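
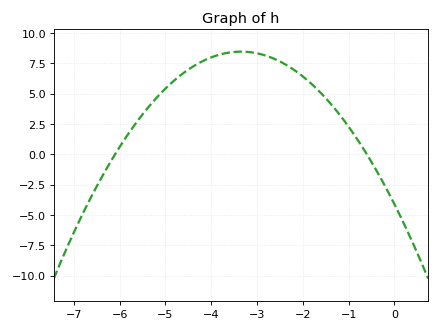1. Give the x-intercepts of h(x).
-6, -0.6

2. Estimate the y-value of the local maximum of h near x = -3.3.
8.5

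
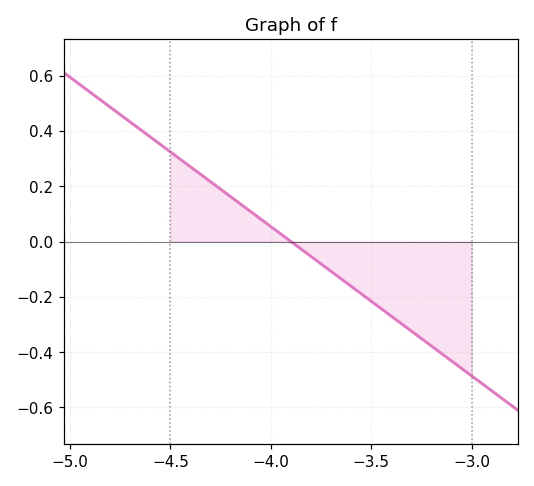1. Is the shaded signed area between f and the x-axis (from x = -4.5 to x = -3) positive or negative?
negative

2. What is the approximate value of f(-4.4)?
0.28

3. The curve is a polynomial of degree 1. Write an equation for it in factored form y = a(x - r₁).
y = -0.54(x + 3.9)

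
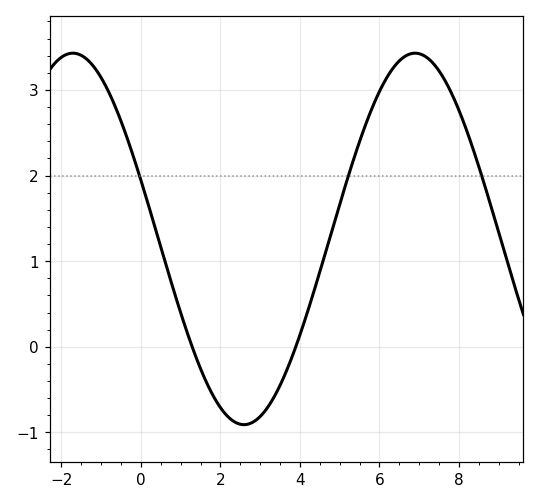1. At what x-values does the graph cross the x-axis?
1.29, 3.89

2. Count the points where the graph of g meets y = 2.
3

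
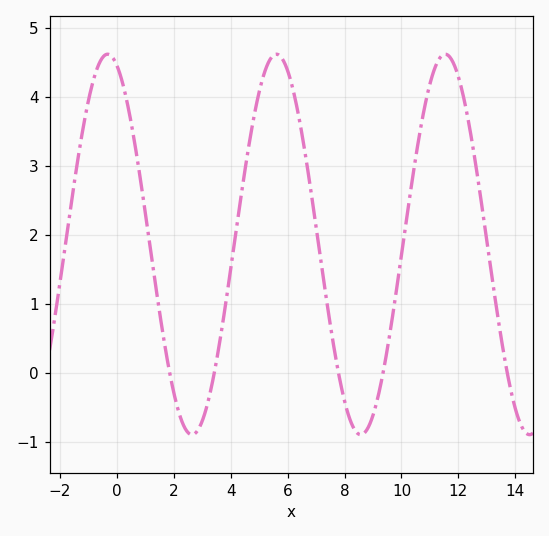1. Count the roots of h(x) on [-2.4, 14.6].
5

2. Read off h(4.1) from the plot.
1.79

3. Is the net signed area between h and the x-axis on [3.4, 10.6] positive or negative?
positive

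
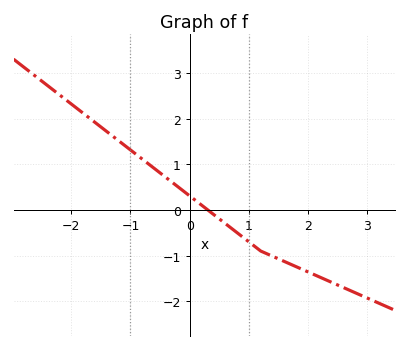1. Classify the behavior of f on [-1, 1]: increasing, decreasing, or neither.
decreasing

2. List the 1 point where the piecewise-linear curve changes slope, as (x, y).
(1.2, -0.9)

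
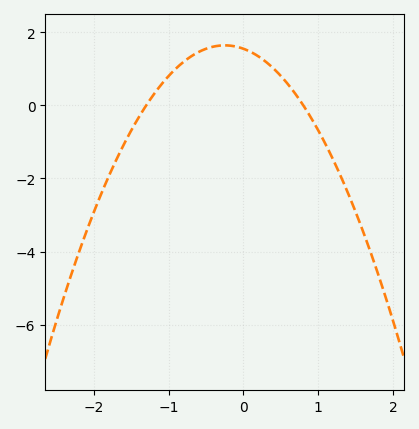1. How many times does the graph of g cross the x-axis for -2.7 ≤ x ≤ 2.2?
2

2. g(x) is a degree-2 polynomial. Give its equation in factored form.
y = -1.49(x + 1.3)(x - 0.8)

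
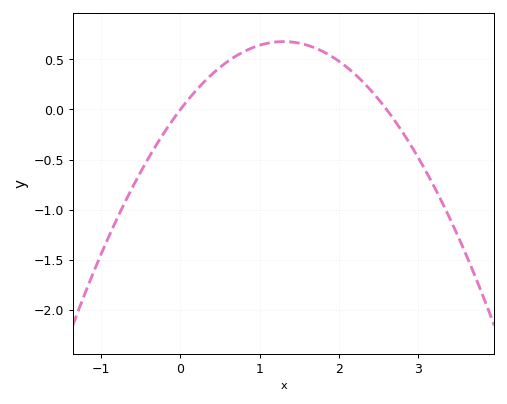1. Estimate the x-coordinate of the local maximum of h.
1.3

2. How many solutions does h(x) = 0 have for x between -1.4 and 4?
2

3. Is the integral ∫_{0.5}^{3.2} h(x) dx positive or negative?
positive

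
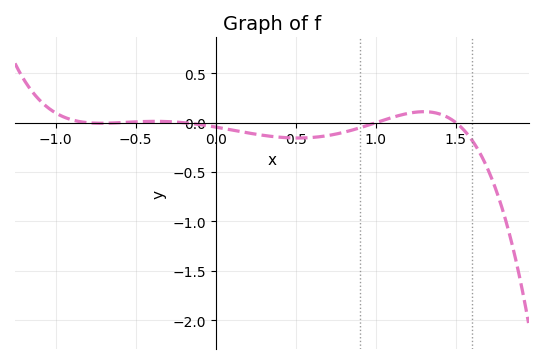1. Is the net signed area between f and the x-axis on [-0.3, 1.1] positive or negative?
negative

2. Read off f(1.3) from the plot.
0.1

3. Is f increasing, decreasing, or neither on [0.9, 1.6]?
neither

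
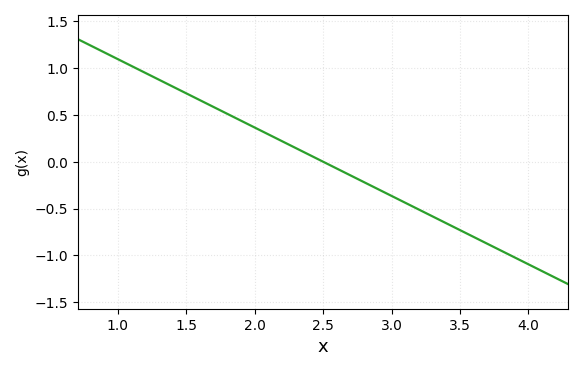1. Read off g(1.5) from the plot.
0.75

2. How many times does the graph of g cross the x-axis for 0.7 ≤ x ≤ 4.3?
1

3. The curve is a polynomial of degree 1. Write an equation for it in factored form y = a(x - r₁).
y = -0.73(x - 2.5)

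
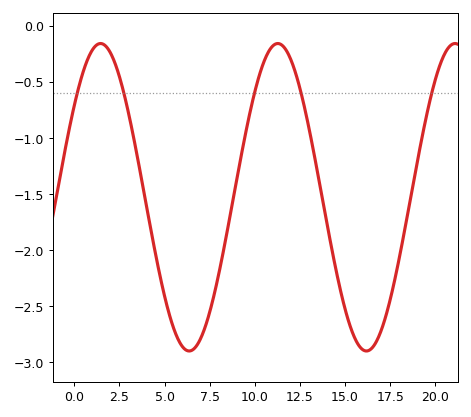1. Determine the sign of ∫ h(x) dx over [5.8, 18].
negative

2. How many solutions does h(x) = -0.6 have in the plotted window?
5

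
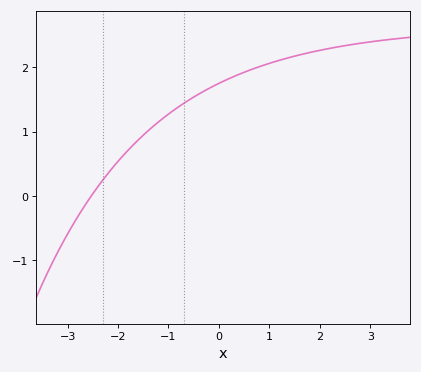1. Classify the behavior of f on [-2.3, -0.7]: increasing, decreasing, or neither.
increasing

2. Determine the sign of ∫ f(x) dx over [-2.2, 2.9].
positive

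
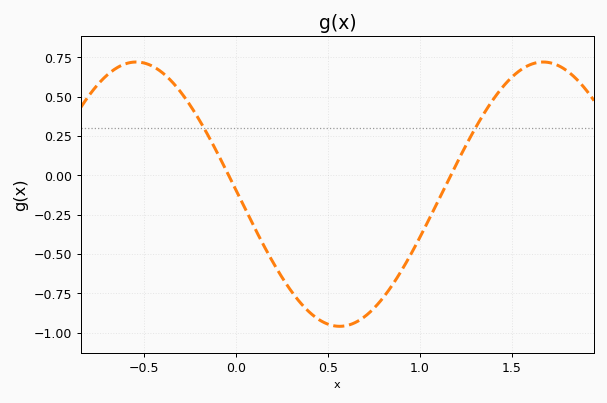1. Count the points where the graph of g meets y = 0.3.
2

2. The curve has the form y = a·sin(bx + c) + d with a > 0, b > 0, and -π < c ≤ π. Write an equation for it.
y = 0.84sin(2.84x + 3.11) - 0.12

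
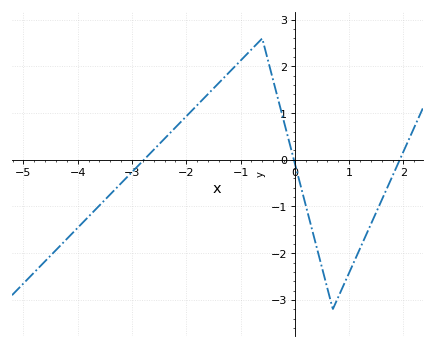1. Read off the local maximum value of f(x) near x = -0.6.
2.6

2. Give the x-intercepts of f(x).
-2.78, -0.017, 1.93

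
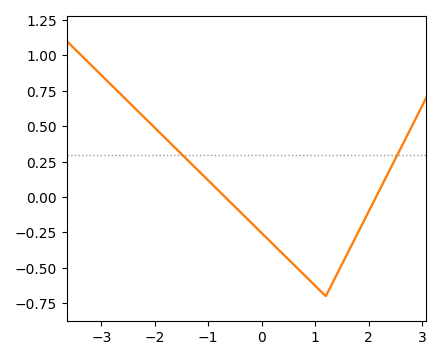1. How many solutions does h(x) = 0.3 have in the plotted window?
2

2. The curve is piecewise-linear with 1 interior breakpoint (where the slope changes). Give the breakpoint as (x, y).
(1.2, -0.7)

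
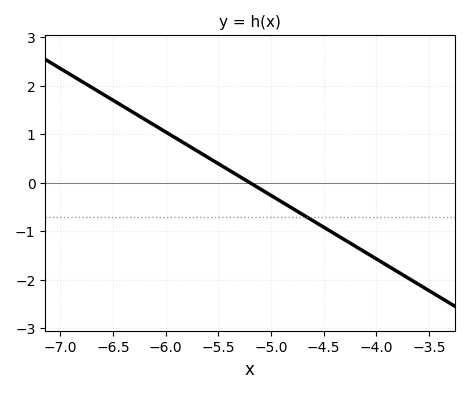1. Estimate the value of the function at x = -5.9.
0.917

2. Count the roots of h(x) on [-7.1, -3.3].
1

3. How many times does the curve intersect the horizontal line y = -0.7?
1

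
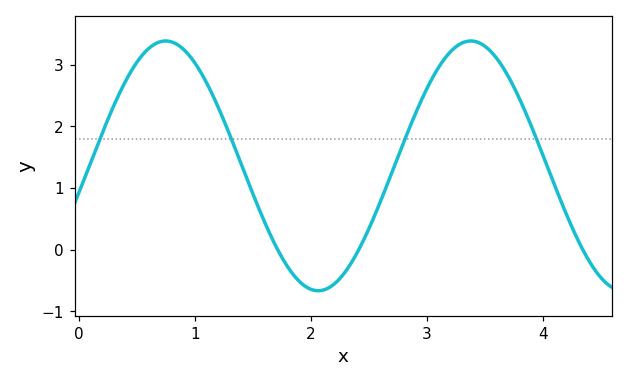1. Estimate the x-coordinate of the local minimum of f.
2.06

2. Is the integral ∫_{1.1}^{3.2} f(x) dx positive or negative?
positive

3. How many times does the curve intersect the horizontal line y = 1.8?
4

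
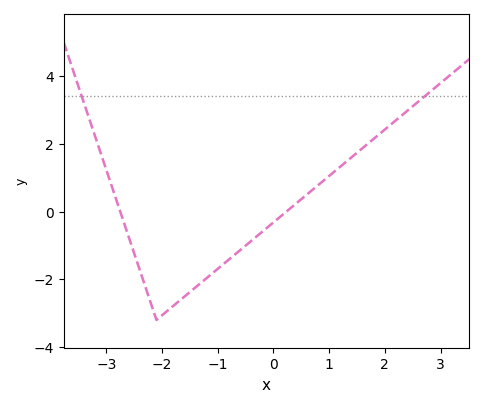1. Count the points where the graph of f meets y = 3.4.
2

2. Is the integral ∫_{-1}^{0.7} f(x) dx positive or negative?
negative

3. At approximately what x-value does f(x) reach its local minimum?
-2.1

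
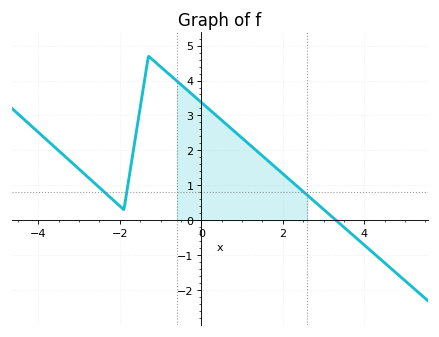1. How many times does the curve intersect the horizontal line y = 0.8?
3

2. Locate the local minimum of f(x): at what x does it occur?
-1.9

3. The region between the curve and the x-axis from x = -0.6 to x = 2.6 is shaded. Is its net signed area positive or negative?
positive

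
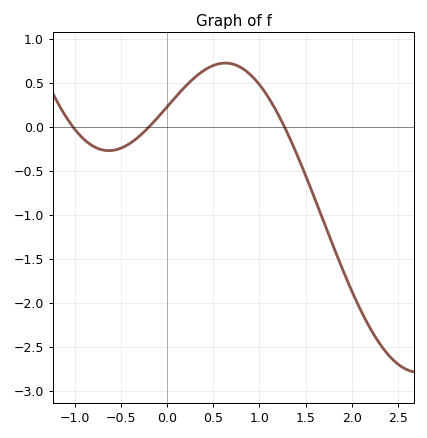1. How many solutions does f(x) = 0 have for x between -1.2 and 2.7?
3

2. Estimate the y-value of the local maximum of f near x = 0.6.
0.7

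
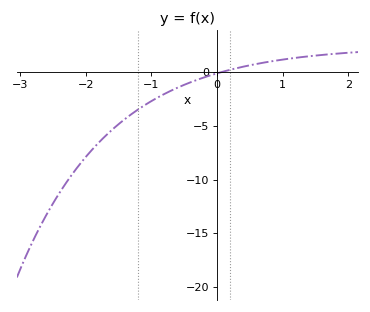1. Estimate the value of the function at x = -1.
-2.71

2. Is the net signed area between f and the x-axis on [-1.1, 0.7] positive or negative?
negative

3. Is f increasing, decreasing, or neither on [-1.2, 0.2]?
increasing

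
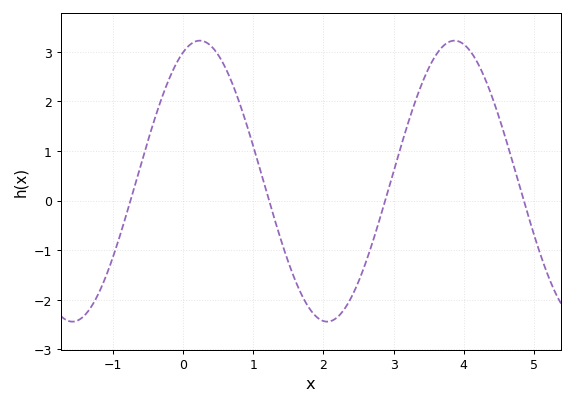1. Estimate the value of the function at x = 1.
1.09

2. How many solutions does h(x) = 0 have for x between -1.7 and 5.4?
4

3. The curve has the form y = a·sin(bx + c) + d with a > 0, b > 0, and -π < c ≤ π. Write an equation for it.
y = 2.83sin(1.73x + 1.16) + 0.39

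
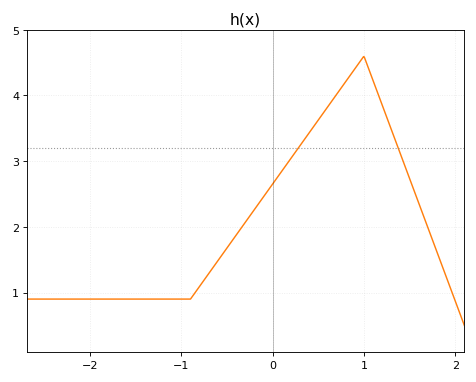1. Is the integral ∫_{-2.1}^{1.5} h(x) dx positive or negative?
positive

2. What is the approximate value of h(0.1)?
2.85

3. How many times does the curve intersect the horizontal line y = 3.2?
2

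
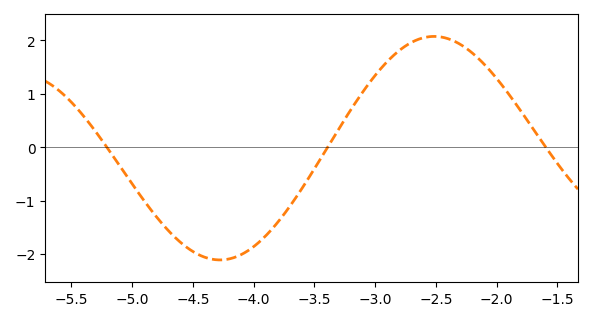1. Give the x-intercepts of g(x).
-5.21, -3.39, -1.6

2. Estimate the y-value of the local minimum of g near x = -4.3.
-2.11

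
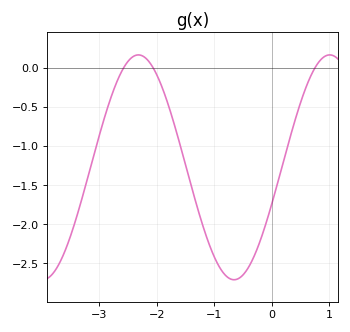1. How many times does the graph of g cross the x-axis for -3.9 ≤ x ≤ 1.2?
3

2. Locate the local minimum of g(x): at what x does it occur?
-0.7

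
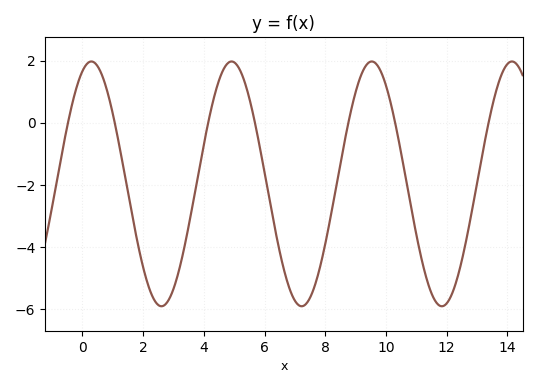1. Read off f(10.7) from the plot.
-2.03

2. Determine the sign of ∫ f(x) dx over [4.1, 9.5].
negative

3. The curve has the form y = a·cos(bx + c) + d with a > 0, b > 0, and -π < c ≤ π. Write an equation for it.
y = 3.94cos(1.36x - 0.4) - 1.97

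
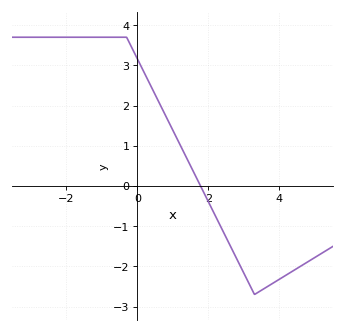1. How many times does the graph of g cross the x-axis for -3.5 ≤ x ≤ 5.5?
1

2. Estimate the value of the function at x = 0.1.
3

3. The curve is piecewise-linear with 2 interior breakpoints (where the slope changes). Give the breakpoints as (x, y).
(-0.3, 3.7); (3.3, -2.7)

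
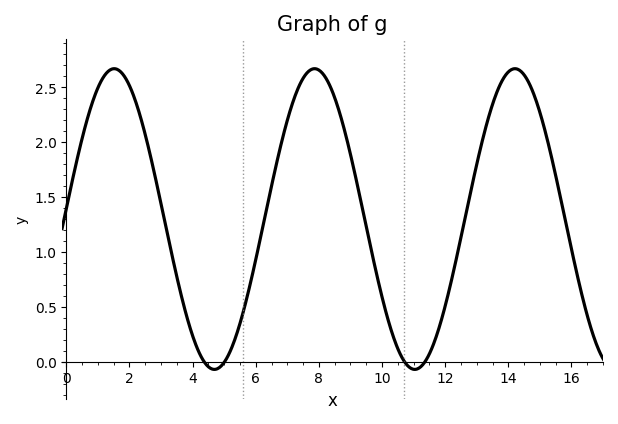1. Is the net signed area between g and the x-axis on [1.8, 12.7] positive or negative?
positive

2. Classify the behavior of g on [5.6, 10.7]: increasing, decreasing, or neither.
neither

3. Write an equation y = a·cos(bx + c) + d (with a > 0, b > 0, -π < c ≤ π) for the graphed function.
y = 1.37cos(0.99x - 1.5) + 1.3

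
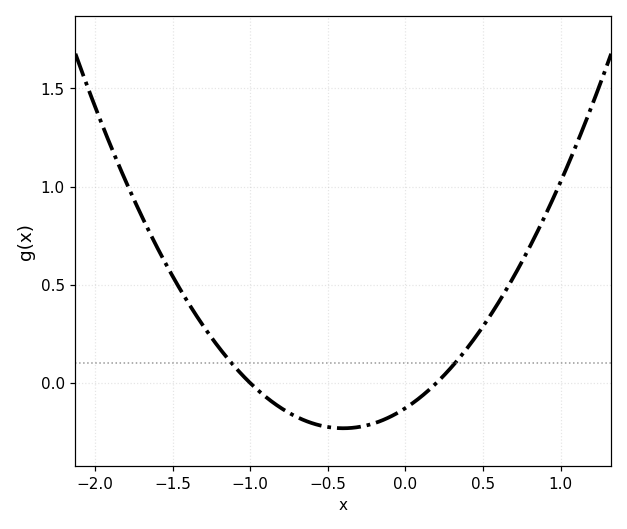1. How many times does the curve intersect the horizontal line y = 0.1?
2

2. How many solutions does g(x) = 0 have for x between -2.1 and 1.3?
2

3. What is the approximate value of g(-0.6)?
-0.205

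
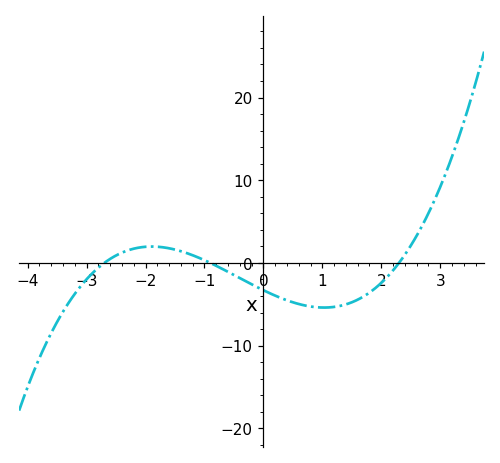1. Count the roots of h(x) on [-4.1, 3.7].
3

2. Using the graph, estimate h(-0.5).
-1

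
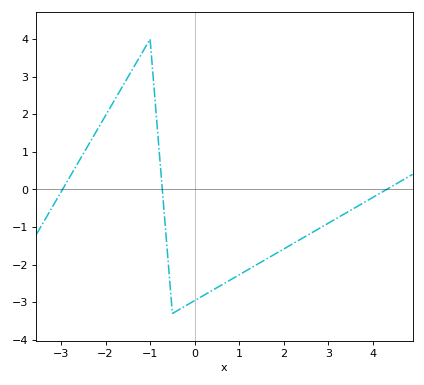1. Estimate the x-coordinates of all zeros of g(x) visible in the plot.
-2.96, -0.726, 4.31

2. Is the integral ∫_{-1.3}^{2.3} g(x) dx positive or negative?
negative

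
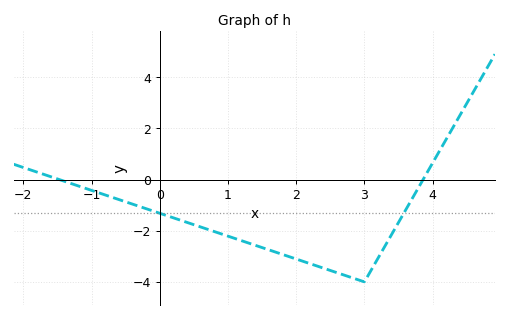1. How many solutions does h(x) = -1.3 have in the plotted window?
2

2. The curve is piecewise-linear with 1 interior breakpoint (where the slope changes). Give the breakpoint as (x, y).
(3, -4)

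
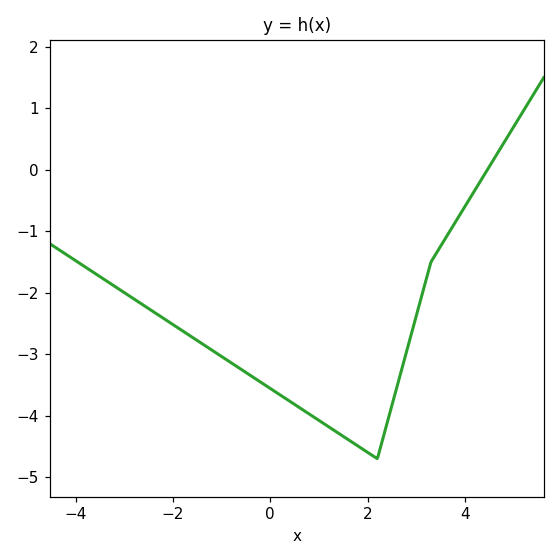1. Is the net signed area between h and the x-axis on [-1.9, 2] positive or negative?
negative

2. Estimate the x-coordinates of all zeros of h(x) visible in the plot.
4.46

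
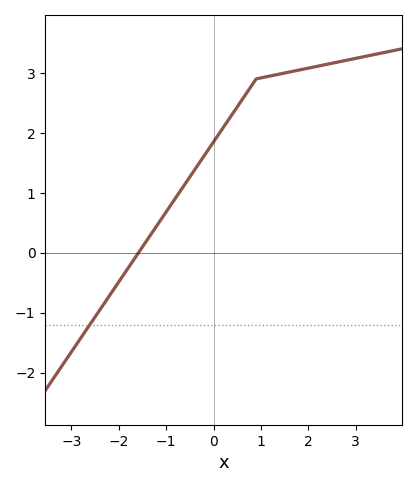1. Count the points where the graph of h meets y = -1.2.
1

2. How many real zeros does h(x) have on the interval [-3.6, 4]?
1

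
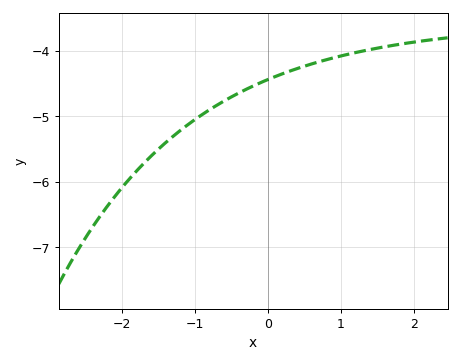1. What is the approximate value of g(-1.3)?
-5.3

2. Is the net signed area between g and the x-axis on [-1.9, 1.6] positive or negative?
negative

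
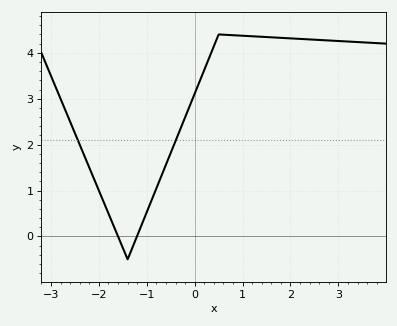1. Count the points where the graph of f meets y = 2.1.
2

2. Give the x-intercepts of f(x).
-1.6, -1.2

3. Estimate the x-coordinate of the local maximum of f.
0.5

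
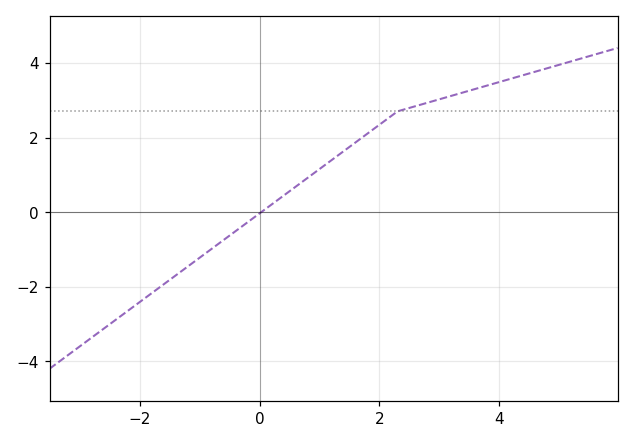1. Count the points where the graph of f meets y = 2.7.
1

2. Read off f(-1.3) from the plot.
-1.58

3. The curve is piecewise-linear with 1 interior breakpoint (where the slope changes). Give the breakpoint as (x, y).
(2.3, 2.7)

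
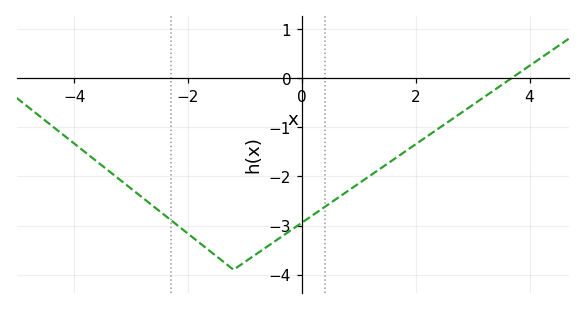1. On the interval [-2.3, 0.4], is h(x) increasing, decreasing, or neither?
neither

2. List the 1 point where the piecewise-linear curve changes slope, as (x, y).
(-1.2, -3.9)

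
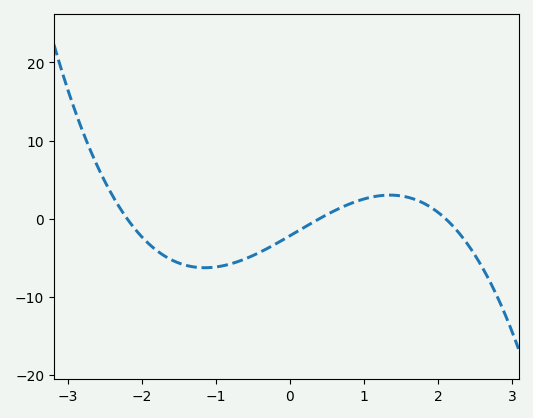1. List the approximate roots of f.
-2.2, 0.4, 2.1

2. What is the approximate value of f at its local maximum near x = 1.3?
3.01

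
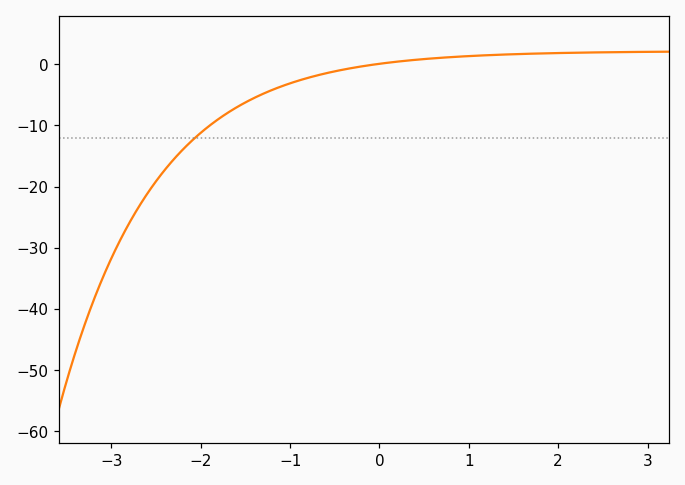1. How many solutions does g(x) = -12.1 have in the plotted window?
1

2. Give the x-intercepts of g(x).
-0.041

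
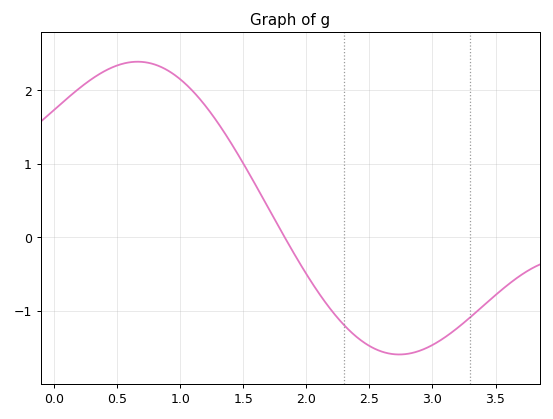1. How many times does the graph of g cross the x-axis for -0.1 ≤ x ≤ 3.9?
1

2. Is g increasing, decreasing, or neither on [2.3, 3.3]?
neither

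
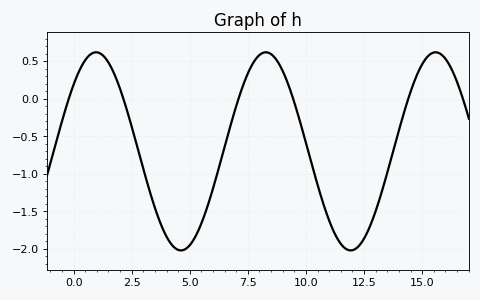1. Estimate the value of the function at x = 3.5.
-1.45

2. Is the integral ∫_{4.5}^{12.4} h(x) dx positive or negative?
negative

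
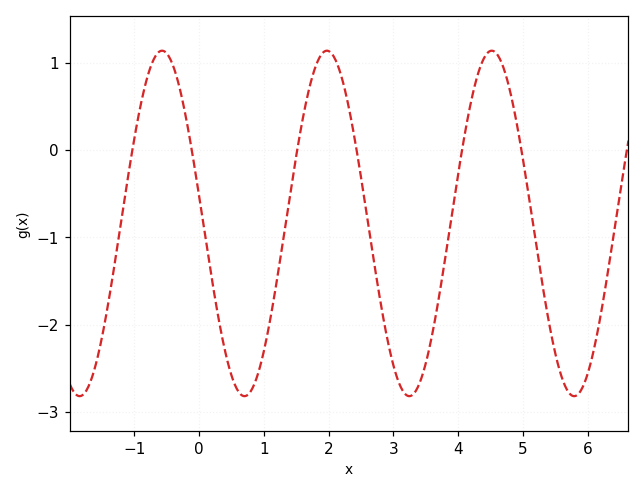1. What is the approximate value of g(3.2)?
-2.81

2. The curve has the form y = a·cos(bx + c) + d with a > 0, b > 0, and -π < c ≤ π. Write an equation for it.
y = 1.98cos(2.47x + 1.41) - 0.84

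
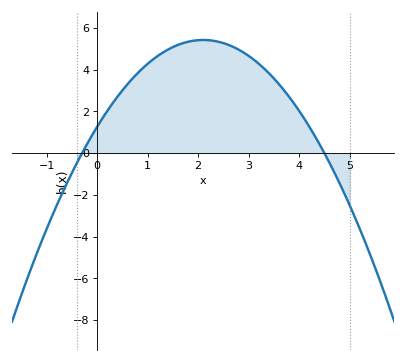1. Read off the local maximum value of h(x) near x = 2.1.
5.4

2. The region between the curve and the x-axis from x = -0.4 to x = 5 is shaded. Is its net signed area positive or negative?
positive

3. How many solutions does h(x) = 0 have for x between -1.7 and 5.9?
2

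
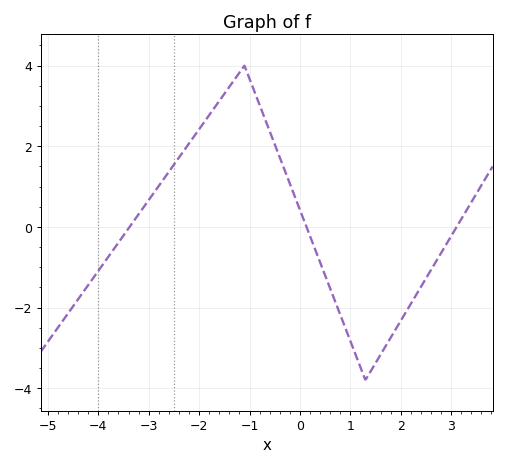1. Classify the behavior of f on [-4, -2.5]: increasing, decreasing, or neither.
increasing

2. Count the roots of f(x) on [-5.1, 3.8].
3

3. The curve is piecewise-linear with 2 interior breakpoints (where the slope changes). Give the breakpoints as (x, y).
(-1.1, 4); (1.3, -3.8)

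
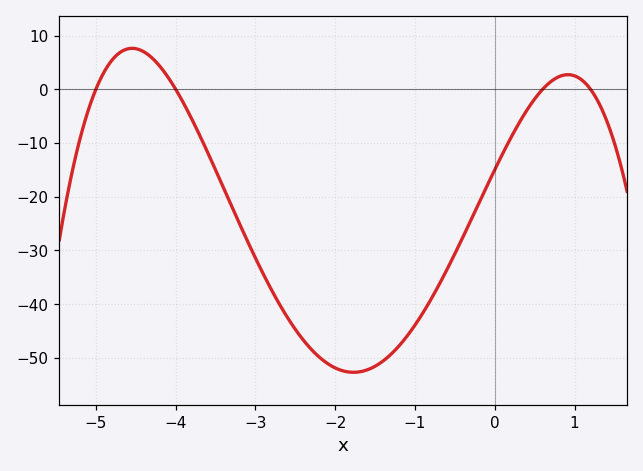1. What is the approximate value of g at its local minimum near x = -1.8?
-53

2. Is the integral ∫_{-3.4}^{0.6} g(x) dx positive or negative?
negative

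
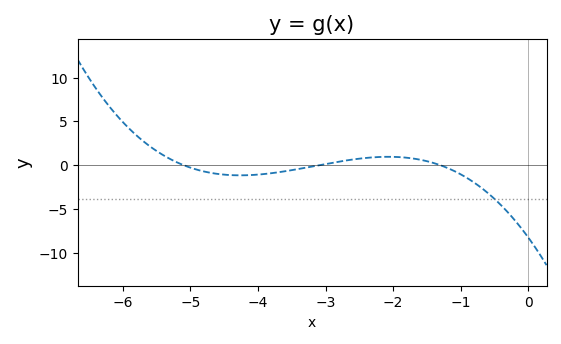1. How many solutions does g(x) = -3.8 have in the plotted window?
1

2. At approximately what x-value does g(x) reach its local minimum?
-4.3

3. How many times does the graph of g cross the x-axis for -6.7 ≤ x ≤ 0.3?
3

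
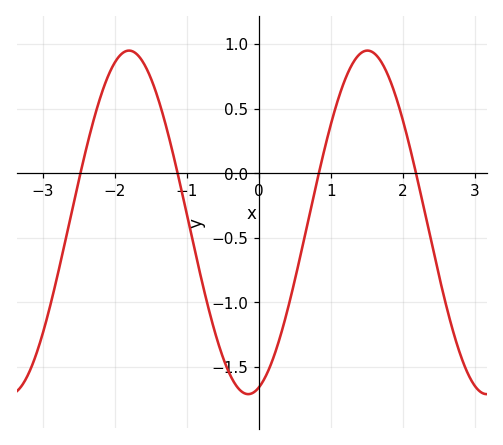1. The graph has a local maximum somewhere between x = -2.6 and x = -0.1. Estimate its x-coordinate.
-1.8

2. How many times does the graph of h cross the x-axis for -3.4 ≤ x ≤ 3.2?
4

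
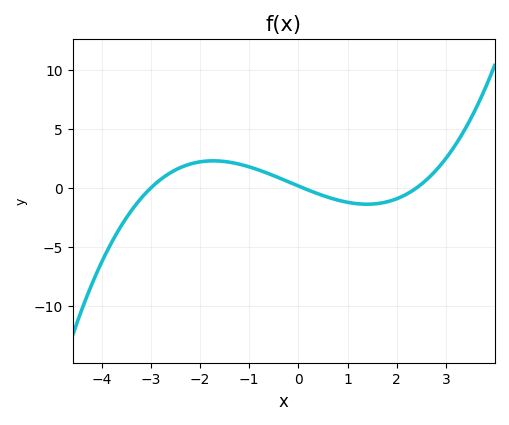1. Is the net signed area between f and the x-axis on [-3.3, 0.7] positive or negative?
positive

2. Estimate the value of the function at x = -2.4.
1.73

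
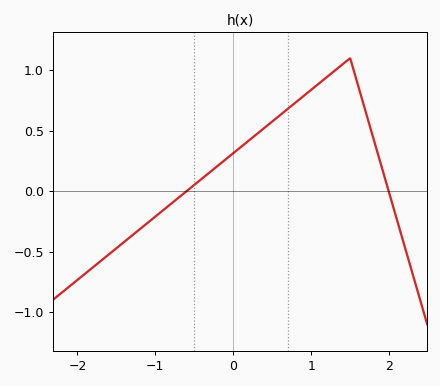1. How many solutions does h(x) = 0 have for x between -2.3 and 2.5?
2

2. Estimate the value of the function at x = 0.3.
0.471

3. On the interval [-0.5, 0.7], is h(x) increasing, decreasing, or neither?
increasing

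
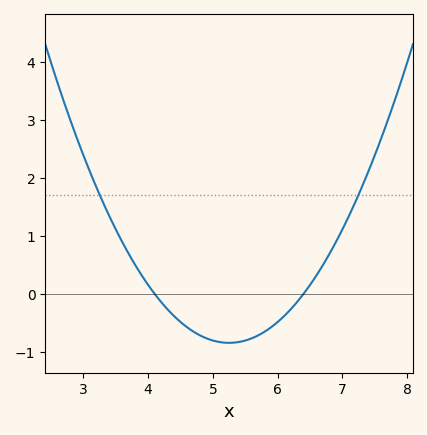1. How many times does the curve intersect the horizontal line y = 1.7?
2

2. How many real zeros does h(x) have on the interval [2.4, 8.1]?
2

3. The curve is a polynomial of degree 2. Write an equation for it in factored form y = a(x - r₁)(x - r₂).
y = 0.64(x - 4.1)(x - 6.4)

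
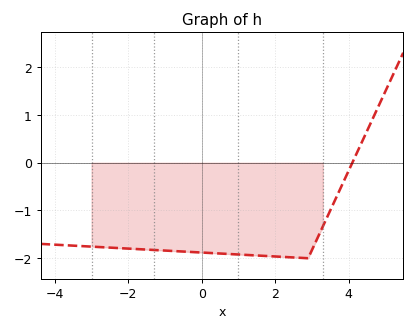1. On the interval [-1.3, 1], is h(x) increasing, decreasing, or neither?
decreasing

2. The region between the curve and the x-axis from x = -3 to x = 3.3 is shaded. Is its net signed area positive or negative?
negative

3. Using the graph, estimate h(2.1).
-2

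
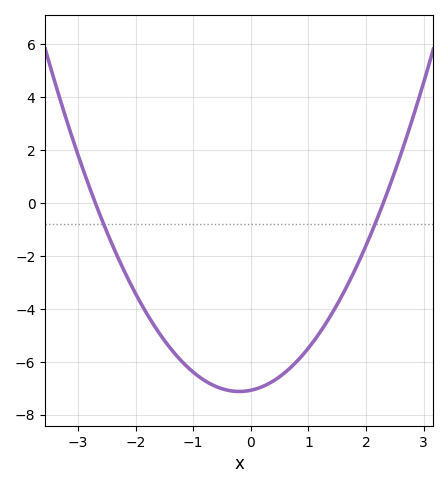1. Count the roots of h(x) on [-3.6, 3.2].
2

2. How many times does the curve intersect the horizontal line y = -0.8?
2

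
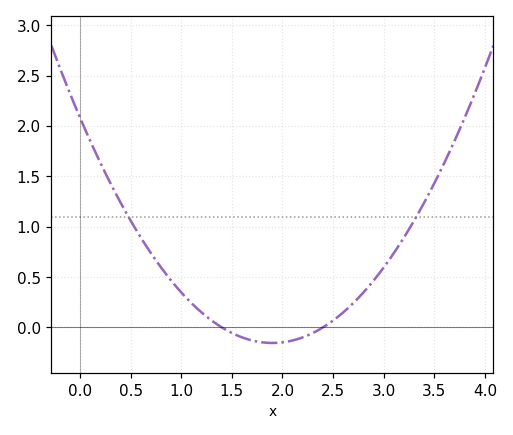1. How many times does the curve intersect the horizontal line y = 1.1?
2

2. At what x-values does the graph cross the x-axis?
1.4, 2.4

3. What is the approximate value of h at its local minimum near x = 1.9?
-0.15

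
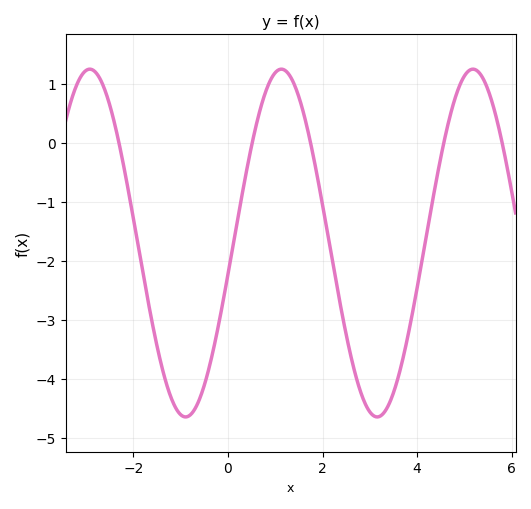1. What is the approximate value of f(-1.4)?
-3.8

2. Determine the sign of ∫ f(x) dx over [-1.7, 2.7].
negative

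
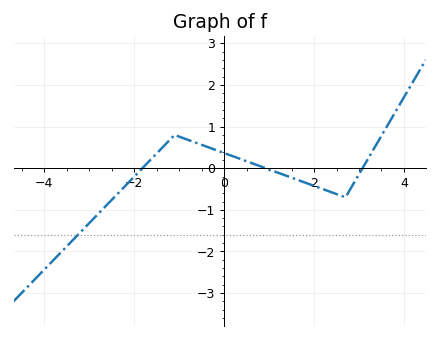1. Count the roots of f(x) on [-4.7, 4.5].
3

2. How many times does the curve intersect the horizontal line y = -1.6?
1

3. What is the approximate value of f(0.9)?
0.011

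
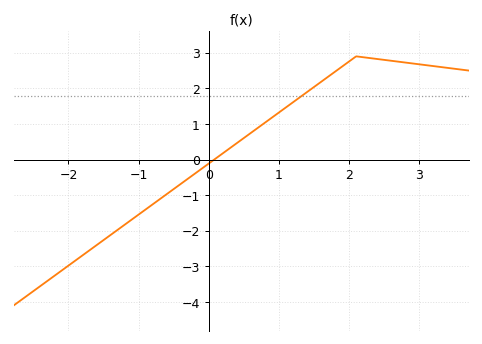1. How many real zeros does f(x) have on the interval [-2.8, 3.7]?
1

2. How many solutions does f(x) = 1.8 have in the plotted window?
1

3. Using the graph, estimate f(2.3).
2.9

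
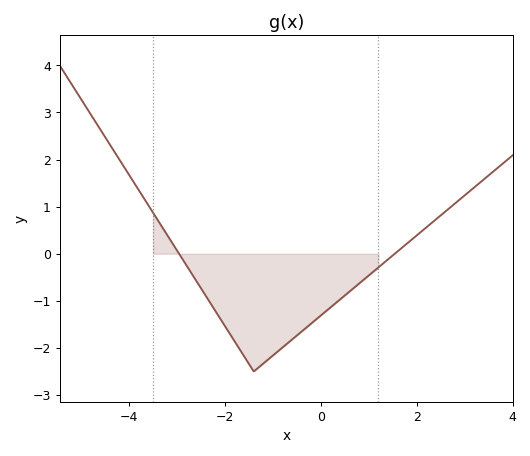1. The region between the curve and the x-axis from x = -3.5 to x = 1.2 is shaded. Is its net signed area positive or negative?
negative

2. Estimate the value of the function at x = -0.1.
-1.4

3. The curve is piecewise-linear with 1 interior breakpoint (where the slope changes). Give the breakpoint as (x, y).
(-1.4, -2.5)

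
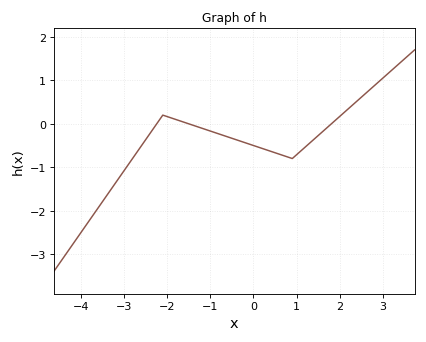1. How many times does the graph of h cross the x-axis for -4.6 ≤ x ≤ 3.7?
3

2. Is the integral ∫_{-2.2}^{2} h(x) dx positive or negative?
negative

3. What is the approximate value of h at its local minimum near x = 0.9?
-0.8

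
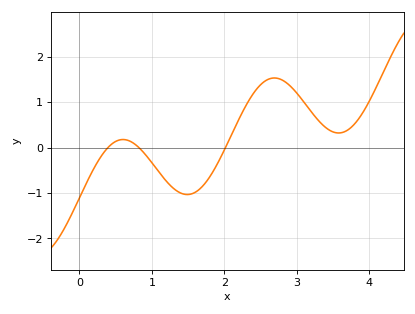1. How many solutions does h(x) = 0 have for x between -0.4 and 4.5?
3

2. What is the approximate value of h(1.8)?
-0.6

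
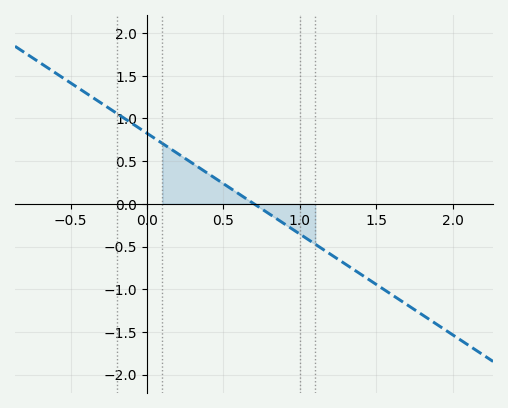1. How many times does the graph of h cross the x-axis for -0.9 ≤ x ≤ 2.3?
1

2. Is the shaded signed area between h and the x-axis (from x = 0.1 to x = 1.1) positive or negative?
positive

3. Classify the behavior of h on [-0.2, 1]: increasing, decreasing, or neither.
decreasing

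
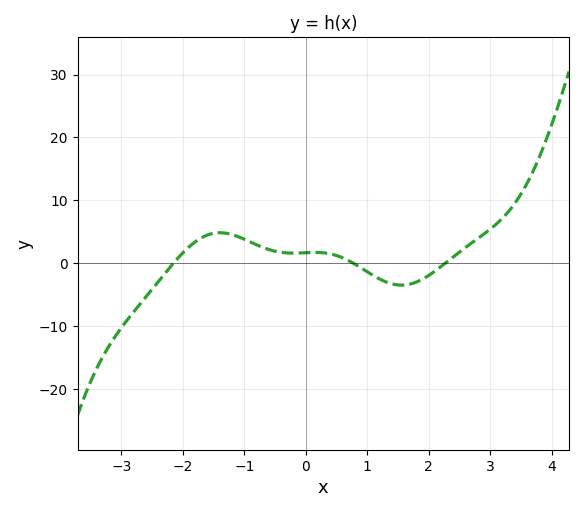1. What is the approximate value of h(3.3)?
8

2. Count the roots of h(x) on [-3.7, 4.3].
3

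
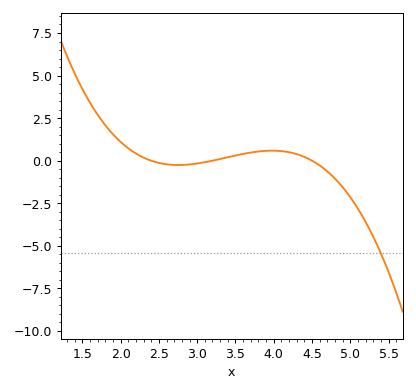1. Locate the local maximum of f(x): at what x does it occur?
3.98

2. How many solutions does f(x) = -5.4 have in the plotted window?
1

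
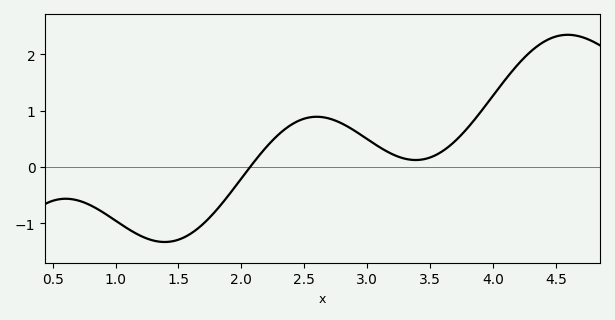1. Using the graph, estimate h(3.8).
0.696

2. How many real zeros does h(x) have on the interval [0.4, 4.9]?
1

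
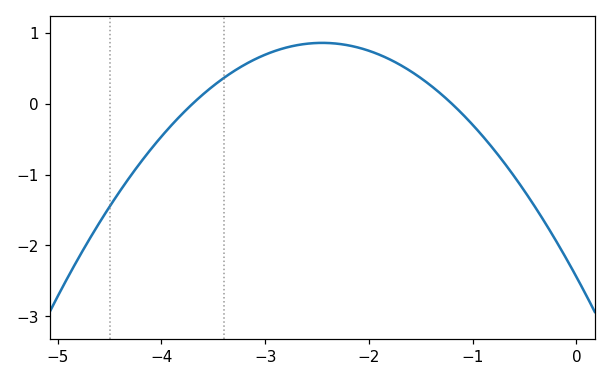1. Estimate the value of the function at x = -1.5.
0.4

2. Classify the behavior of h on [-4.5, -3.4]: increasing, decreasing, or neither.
increasing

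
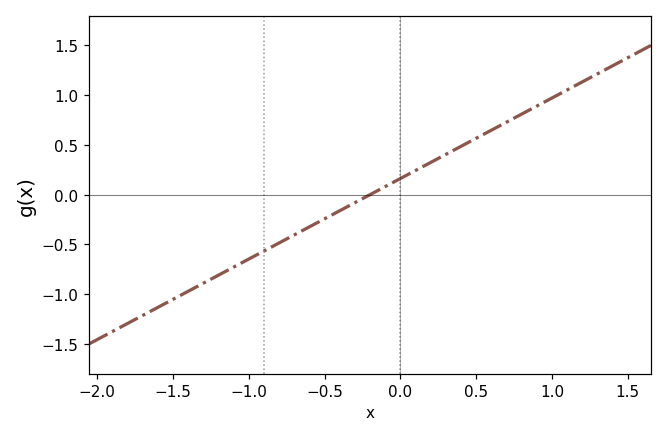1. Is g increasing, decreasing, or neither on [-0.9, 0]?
increasing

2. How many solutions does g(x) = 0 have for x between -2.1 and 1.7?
1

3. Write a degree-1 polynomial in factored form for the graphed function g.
y = 0.81(x + 0.2)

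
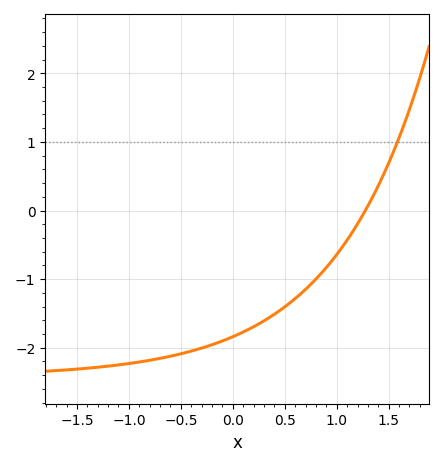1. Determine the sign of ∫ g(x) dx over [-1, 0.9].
negative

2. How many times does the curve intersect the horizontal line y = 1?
1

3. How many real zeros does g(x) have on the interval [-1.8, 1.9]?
1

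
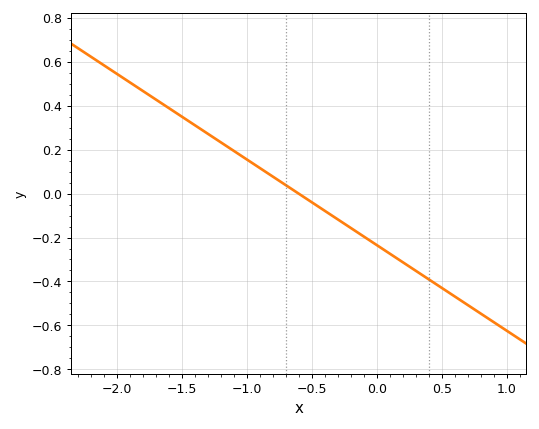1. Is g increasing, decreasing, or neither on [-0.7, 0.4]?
decreasing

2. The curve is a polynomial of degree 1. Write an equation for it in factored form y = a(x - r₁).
y = -0.39(x + 0.6)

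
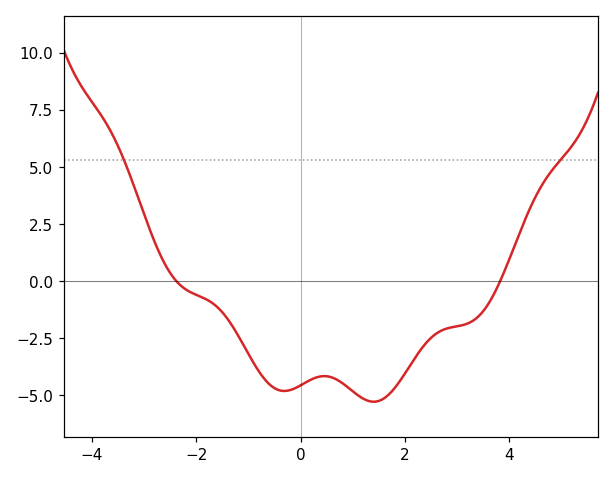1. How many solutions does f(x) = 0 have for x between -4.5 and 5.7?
2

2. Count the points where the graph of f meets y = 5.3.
2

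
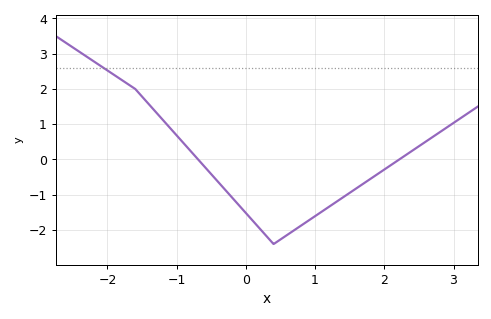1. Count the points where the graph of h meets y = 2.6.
1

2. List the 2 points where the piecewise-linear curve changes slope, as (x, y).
(-1.6, 2); (0.4, -2.4)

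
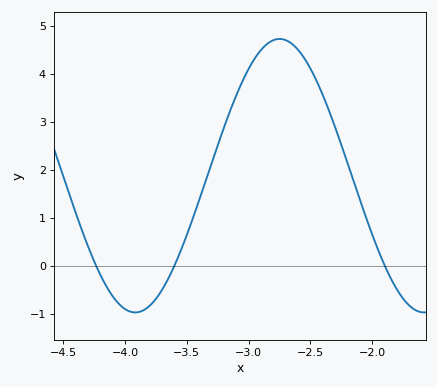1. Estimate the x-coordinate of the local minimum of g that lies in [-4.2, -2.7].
-3.92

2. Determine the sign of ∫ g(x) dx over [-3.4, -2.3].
positive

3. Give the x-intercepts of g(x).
-4.23, -3.6, -1.9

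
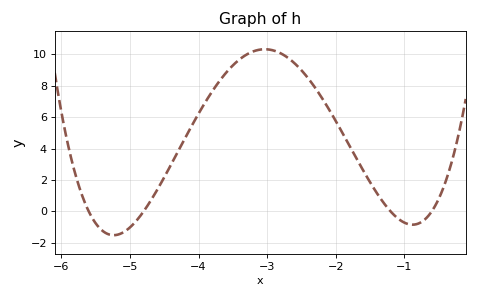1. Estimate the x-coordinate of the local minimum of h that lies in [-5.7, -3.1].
-5.2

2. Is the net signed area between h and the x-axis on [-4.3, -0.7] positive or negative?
positive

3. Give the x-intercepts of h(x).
-5.6, -4.8, -1.2, -0.6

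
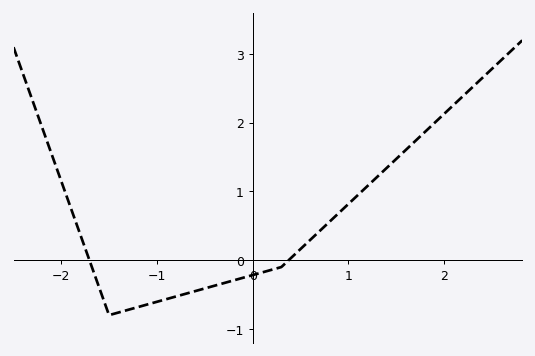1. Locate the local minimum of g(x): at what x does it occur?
-1.5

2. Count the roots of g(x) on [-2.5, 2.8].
2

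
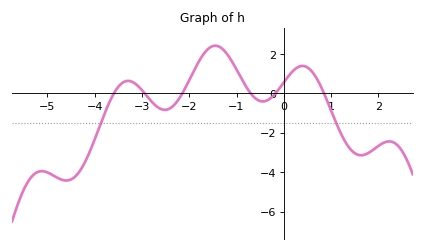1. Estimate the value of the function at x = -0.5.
-0.4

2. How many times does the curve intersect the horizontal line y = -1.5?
2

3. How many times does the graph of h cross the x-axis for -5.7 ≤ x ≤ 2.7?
6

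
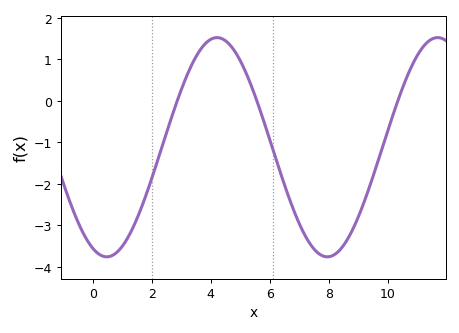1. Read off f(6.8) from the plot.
-2.61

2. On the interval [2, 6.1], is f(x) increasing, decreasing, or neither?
neither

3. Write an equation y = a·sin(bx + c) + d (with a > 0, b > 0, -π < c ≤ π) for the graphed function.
y = 2.64sin(0.84x - 1.97) - 1.12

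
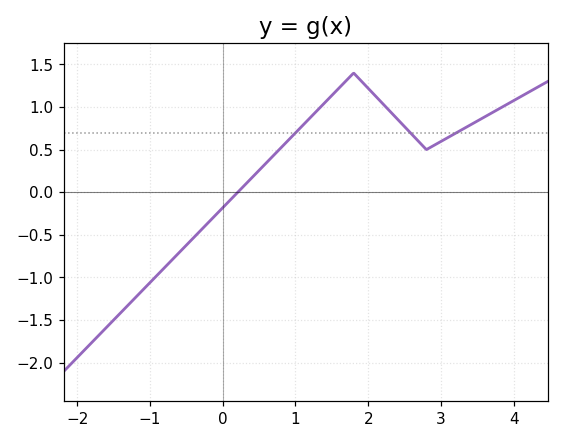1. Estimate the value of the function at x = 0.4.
0.169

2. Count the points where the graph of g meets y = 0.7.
3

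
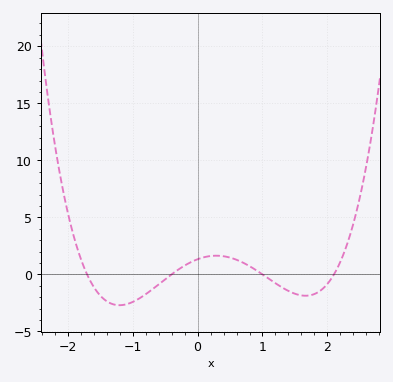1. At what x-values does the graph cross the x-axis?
-1.7, -0.4, 1, 2.1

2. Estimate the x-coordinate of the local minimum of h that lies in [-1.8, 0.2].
-1.2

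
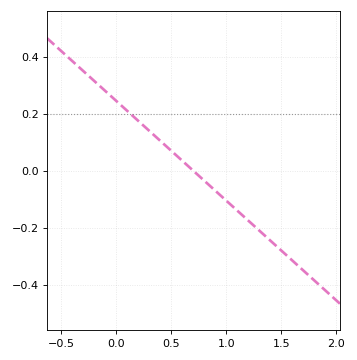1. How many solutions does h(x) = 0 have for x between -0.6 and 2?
1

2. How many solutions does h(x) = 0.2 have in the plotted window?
1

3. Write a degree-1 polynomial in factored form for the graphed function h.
y = -0.35(x - 0.7)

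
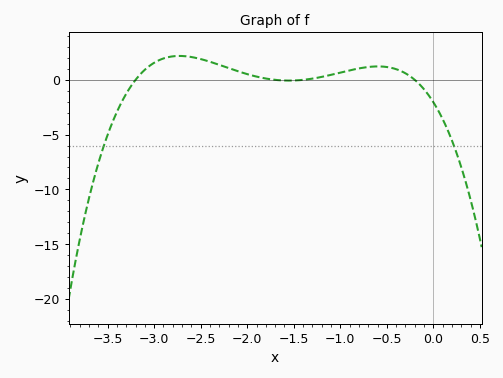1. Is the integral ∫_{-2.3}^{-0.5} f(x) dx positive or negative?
positive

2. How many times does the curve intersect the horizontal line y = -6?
2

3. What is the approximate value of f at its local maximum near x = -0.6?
1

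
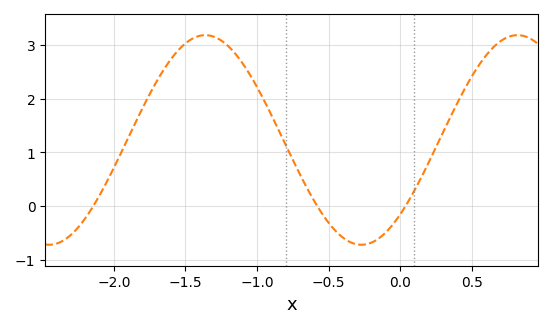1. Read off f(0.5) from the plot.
2.4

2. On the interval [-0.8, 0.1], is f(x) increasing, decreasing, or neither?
neither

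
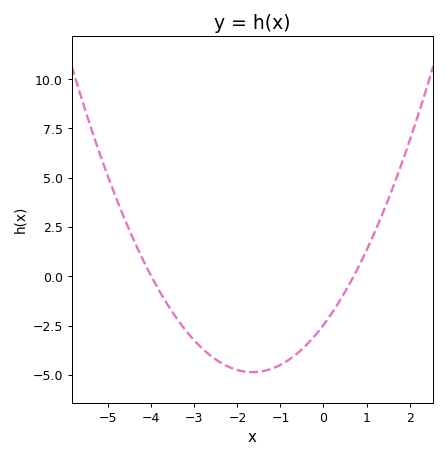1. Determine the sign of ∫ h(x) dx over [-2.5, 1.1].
negative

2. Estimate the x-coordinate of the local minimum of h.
-1.6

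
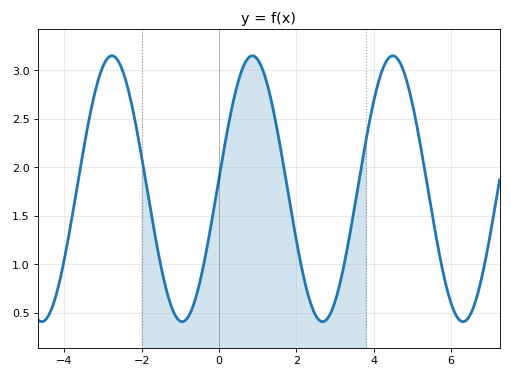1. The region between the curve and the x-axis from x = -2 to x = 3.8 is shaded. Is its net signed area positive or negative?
positive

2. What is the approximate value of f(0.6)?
3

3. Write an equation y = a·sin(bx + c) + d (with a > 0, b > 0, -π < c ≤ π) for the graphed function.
y = 1.37sin(1.7x + 0.08) + 1.78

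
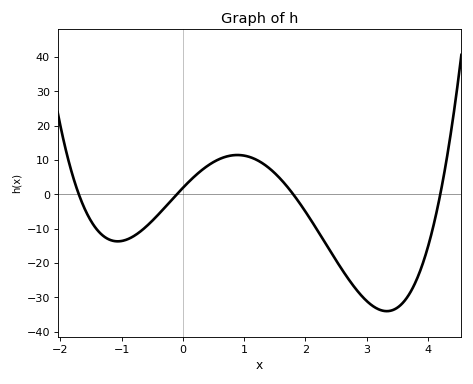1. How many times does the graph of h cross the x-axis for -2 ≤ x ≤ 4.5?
4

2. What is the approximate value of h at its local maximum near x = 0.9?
11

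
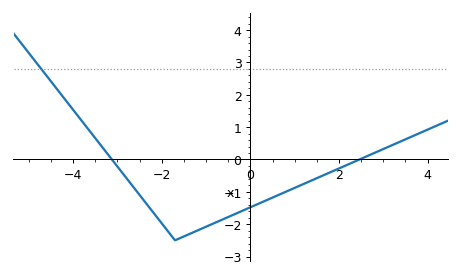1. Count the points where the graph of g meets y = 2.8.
1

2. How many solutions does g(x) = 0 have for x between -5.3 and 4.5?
2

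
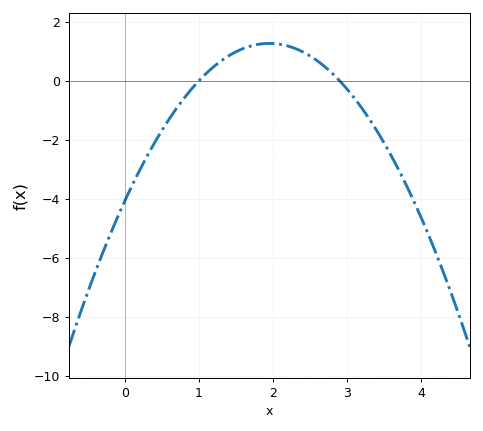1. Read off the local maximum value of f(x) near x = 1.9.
1.26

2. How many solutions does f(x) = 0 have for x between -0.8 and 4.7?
2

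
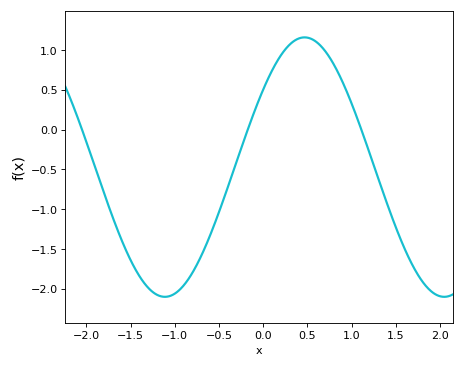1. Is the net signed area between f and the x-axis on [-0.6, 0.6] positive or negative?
positive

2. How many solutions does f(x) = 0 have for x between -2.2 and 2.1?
3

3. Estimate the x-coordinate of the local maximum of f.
0.467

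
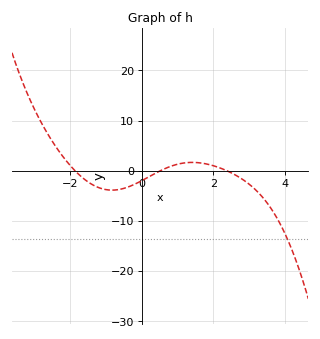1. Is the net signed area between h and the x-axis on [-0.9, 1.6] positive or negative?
negative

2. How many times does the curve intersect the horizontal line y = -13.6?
1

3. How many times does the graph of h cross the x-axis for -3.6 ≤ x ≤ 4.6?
3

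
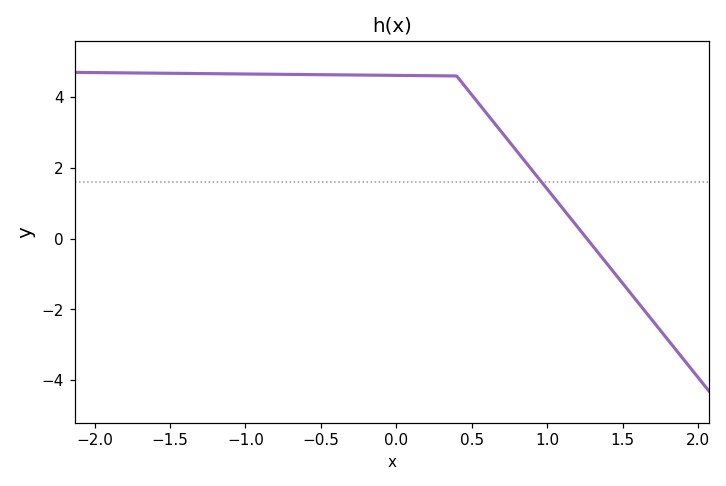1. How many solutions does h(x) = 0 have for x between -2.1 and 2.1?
1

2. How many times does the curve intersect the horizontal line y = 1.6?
1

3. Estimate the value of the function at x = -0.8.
4.65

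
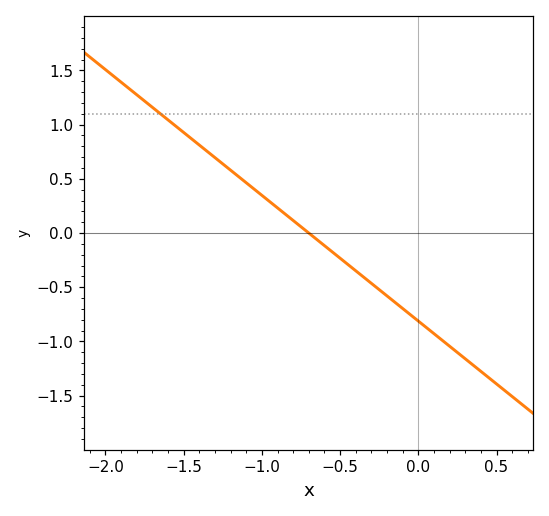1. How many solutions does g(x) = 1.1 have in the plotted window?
1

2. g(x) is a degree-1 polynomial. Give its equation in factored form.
y = -1.16(x + 0.7)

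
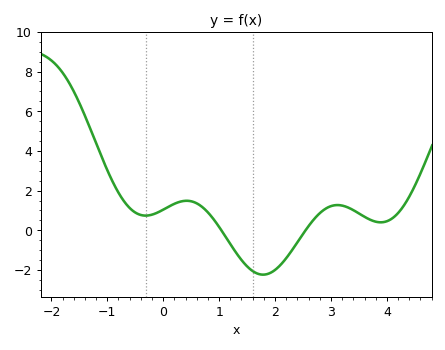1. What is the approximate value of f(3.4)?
1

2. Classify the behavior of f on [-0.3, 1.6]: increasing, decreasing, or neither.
neither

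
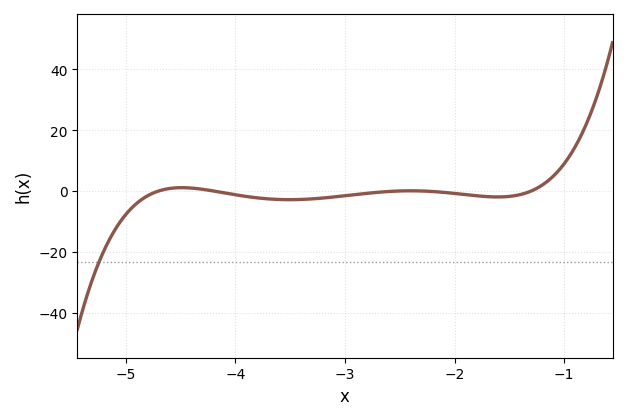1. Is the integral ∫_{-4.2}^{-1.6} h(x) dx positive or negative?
negative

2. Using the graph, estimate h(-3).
-2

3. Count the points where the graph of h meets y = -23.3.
1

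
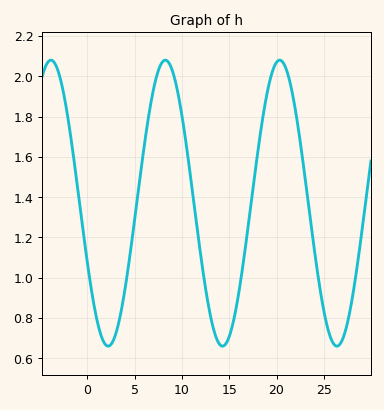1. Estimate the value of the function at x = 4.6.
1.14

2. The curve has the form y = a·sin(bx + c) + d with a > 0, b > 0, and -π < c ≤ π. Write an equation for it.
y = 0.71sin(0.52x - 2.72) + 1.37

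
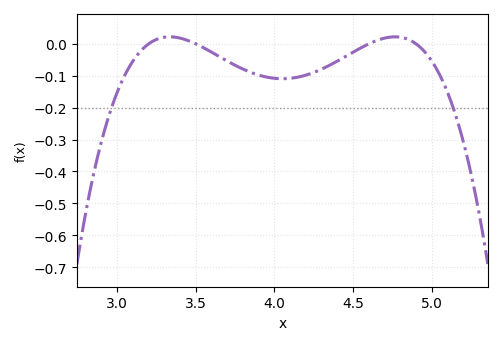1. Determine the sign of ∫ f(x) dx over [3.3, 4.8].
negative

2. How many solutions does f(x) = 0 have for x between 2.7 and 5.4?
4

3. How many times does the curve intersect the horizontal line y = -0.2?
2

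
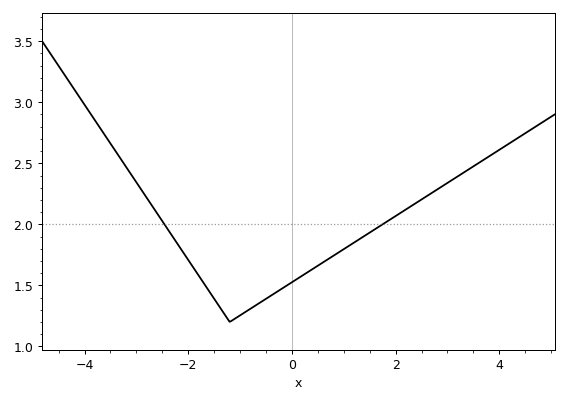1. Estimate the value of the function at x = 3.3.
2.4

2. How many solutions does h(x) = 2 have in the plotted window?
2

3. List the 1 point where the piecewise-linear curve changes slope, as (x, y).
(-1.2, 1.2)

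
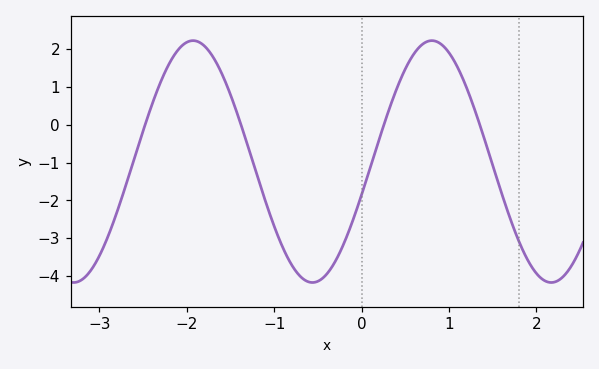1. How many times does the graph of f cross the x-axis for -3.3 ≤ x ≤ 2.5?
4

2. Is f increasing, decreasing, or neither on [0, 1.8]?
neither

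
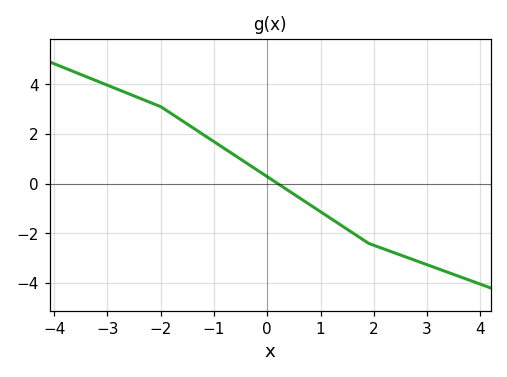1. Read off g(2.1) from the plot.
-2.56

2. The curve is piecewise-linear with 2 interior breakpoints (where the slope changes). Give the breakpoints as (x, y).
(-2, 3.1); (1.9, -2.4)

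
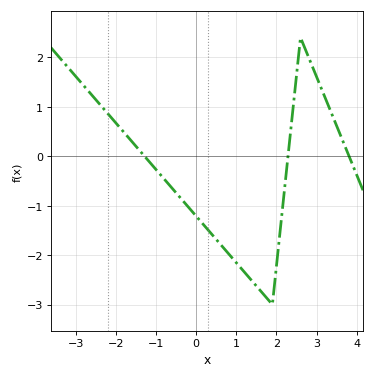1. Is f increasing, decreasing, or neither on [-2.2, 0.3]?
decreasing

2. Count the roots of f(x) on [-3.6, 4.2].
3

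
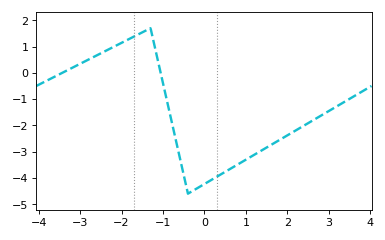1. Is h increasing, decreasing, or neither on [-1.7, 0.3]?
neither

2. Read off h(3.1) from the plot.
-1.36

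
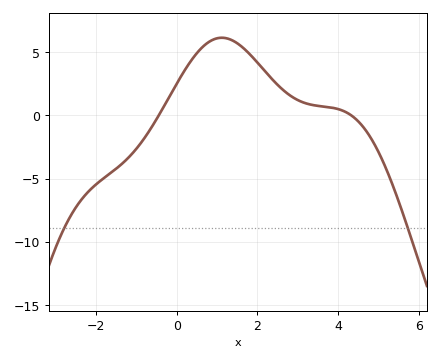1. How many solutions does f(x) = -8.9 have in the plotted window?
2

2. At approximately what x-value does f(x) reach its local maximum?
1.2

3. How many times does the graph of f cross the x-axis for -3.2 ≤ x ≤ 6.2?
2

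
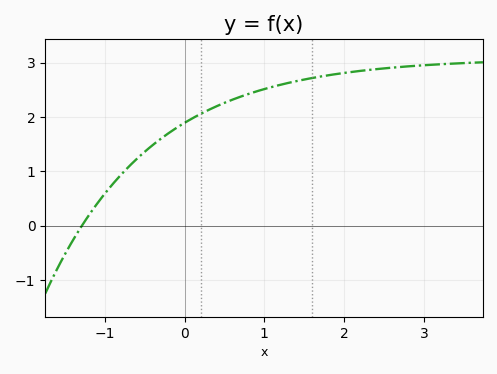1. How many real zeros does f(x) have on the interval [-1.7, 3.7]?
1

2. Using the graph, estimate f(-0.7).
1.08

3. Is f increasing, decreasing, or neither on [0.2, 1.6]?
increasing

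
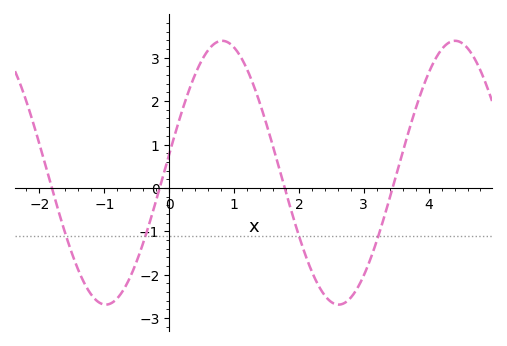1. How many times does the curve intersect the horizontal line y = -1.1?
4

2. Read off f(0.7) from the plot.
3.33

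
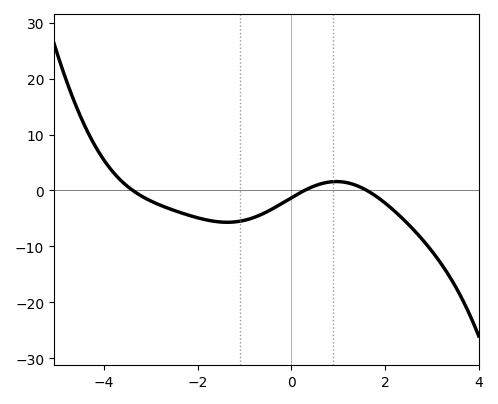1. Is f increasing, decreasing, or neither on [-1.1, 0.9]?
increasing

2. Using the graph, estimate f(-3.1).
-1.45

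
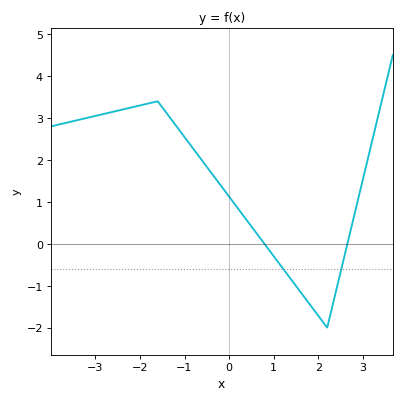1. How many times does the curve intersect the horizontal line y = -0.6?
2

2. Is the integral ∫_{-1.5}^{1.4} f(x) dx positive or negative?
positive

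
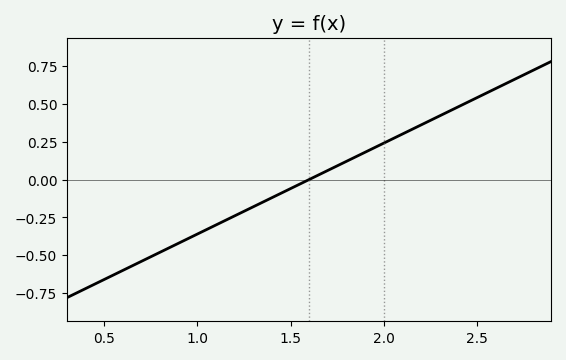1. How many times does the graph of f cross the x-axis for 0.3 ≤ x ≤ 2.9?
1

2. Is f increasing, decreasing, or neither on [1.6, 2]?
increasing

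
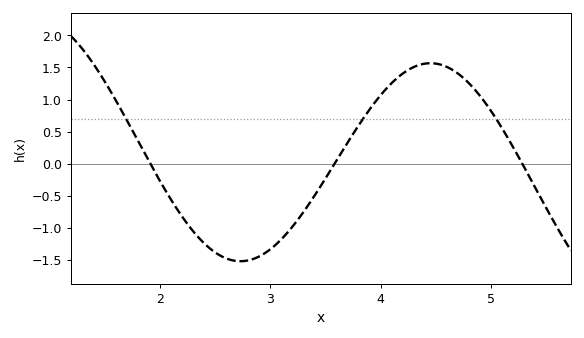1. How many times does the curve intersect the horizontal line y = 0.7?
3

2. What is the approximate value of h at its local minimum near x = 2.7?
-1.5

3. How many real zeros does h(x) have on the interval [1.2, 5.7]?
3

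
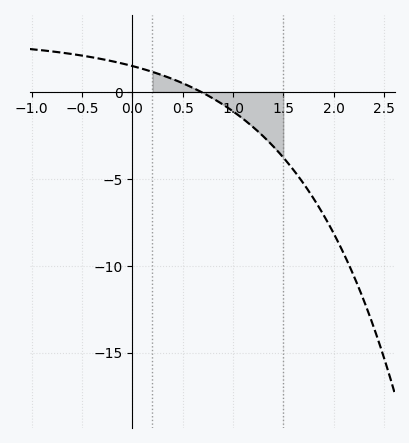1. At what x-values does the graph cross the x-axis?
0.684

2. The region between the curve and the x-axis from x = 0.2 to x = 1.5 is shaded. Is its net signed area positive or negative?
negative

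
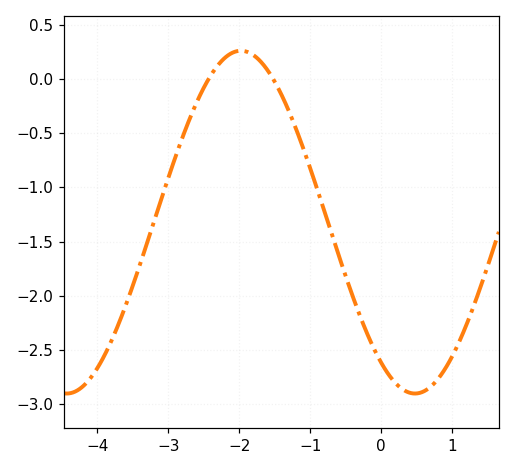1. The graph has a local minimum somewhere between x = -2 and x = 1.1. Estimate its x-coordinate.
0.478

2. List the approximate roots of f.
-2.43, -1.52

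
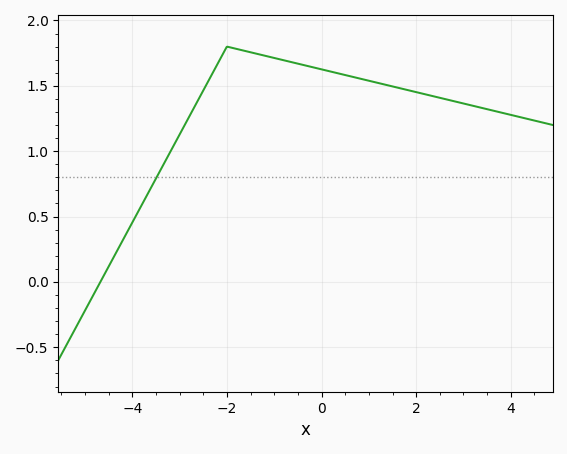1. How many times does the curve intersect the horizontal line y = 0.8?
1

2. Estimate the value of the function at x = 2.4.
1.42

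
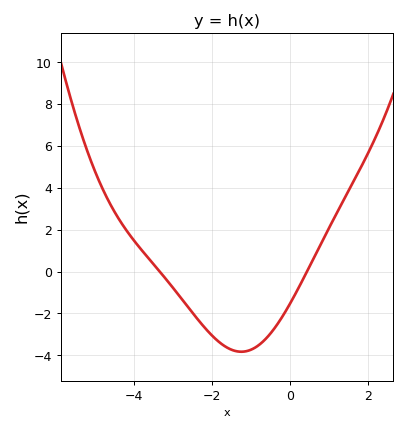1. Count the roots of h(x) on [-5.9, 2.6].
2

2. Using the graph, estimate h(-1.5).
-3.8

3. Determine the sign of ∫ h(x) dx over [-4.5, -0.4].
negative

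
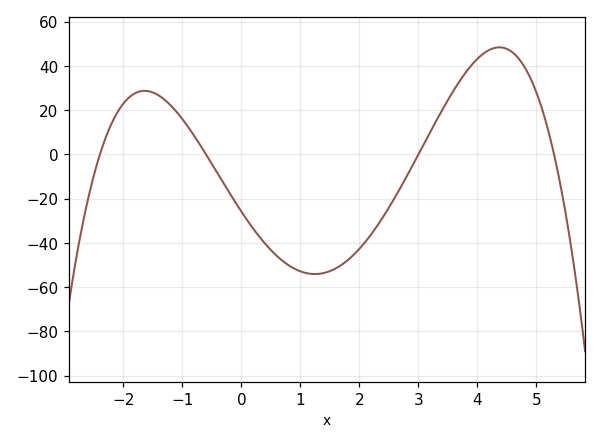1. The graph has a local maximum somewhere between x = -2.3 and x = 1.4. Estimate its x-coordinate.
-1.64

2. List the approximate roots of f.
-2.4, -0.6, 3, 5.3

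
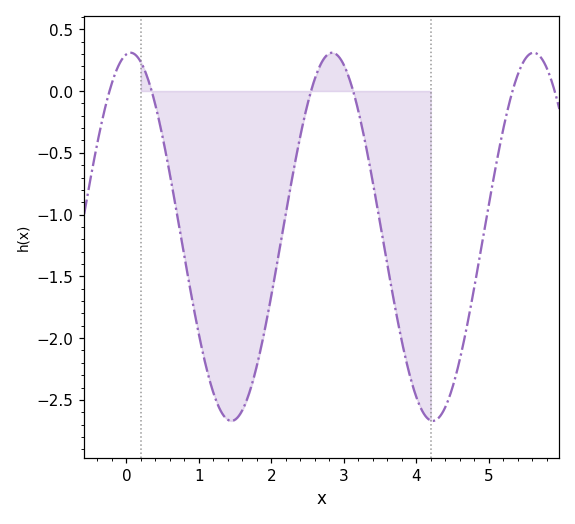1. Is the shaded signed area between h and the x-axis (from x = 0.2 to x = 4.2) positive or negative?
negative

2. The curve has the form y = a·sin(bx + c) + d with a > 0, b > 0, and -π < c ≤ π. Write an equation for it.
y = 1.49sin(2.26x + 1.44) - 1.18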